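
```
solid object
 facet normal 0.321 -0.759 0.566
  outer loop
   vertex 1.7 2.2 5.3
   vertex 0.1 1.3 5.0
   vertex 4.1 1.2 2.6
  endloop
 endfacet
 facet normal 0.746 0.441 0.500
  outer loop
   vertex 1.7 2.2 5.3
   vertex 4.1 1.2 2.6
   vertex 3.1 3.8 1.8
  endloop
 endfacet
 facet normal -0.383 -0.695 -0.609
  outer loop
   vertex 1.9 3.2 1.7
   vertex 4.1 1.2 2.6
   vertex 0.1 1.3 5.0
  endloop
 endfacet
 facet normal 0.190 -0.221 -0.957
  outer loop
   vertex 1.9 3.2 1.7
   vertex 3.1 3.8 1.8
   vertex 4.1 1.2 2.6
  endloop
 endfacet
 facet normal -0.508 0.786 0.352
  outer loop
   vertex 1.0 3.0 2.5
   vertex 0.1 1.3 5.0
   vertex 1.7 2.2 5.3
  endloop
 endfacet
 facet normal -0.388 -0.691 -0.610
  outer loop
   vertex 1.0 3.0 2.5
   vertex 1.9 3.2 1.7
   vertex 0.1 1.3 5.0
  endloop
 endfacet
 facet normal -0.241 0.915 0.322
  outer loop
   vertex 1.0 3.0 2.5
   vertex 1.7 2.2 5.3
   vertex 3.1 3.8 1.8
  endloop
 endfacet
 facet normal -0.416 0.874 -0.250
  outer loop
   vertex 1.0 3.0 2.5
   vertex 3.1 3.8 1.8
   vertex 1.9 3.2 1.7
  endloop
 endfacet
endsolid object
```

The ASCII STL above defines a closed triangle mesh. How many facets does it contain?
8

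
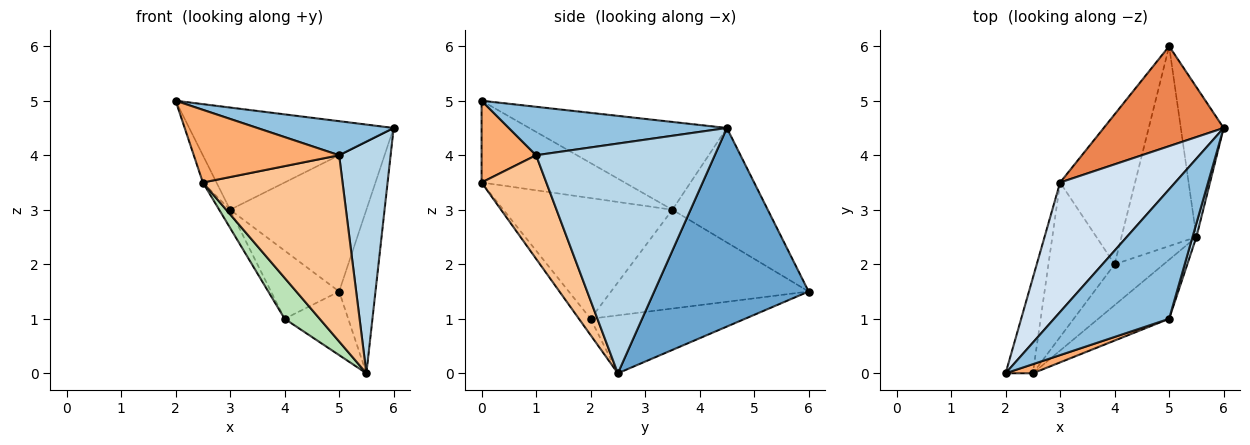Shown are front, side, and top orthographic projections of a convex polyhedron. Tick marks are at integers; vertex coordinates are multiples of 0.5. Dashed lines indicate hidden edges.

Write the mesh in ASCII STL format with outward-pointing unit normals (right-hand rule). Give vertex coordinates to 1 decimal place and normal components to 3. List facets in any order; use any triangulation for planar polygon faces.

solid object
 facet normal 0.953 0.224 -0.205
  outer loop
   vertex 5.5 2.5 0.0
   vertex 5.0 6.0 1.5
   vertex 6.0 4.5 4.5
  endloop
 endfacet
 facet normal 0.377 -0.236 0.896
  outer loop
   vertex 5.0 1.0 4.0
   vertex 6.0 4.5 4.5
   vertex 2.0 0.0 5.0
  endloop
 endfacet
 facet normal 0.961 -0.277 0.016
  outer loop
   vertex 5.0 1.0 4.0
   vertex 5.5 2.5 0.0
   vertex 6.0 4.5 4.5
  endloop
 endfacet
 facet normal -0.514 0.532 0.673
  outer loop
   vertex 3.0 3.5 3.0
   vertex 2.0 0.0 5.0
   vertex 6.0 4.5 4.5
  endloop
 endfacet
 facet normal -0.492 0.702 0.515
  outer loop
   vertex 3.0 3.5 3.0
   vertex 6.0 4.5 4.5
   vertex 5.0 6.0 1.5
  endloop
 endfacet
 facet normal 0.349 -0.930 0.116
  outer loop
   vertex 2.5 0.0 3.5
   vertex 5.0 1.0 4.0
   vertex 2.0 0.0 5.0
  endloop
 endfacet
 facet normal 0.404 -0.872 -0.276
  outer loop
   vertex 2.5 0.0 3.5
   vertex 5.5 2.5 0.0
   vertex 5.0 1.0 4.0
  endloop
 endfacet
 facet normal -0.945 0.090 -0.315
  outer loop
   vertex 2.5 0.0 3.5
   vertex 2.0 0.0 5.0
   vertex 3.0 3.5 3.0
  endloop
 endfacet
 facet normal -0.593 0.244 -0.767
  outer loop
   vertex 4.0 2.0 1.0
   vertex 5.0 6.0 1.5
   vertex 5.5 2.5 0.0
  endloop
 endfacet
 facet normal -0.768 0.265 -0.583
  outer loop
   vertex 4.0 2.0 1.0
   vertex 3.0 3.5 3.0
   vertex 5.0 6.0 1.5
  endloop
 endfacet
 facet normal -0.229 -0.688 -0.688
  outer loop
   vertex 4.0 2.0 1.0
   vertex 5.5 2.5 0.0
   vertex 2.5 0.0 3.5
  endloop
 endfacet
 facet normal -0.875 0.056 -0.480
  outer loop
   vertex 4.0 2.0 1.0
   vertex 2.5 0.0 3.5
   vertex 3.0 3.5 3.0
  endloop
 endfacet
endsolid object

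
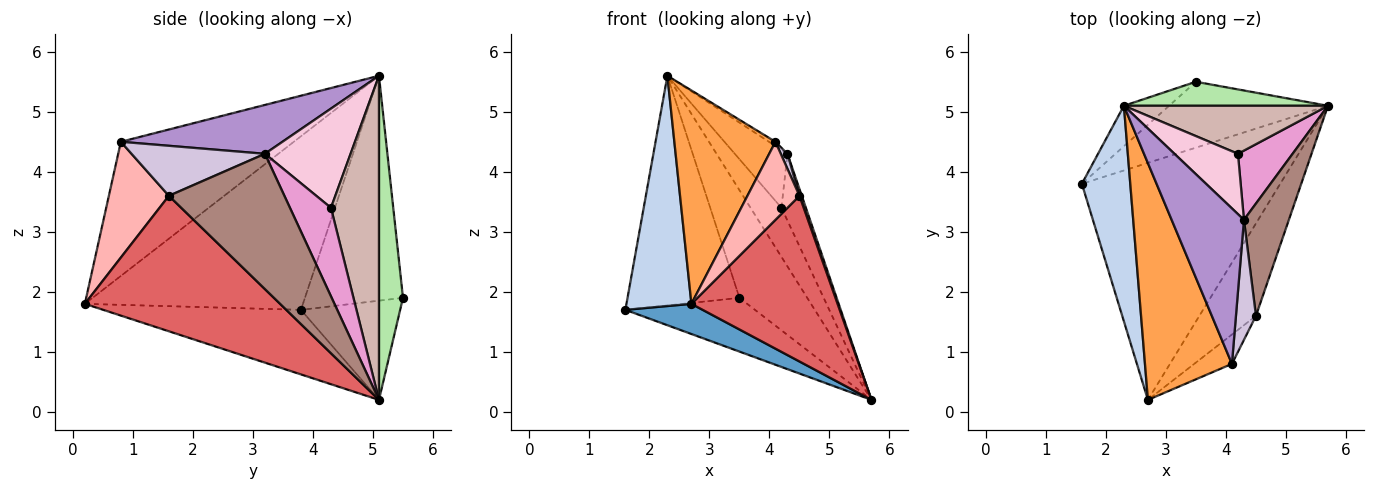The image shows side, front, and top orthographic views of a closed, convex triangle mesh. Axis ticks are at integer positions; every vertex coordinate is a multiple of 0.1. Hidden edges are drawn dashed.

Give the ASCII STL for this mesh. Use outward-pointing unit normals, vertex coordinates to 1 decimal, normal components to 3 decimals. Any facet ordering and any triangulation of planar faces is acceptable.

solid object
 facet normal -0.307 -0.120 -0.944
  outer loop
   vertex 2.7 0.2 1.8
   vertex 1.6 3.8 1.7
   vertex 5.7 5.1 0.2
  endloop
 endfacet
 facet normal -0.926 -0.276 0.258
  outer loop
   vertex 2.3 5.1 5.6
   vertex 1.6 3.8 1.7
   vertex 2.7 0.2 1.8
  endloop
 endfacet
 facet normal -0.753 -0.440 0.488
  outer loop
   vertex 4.1 0.8 4.5
   vertex 2.3 5.1 5.6
   vertex 2.7 0.2 1.8
  endloop
 endfacet
 facet normal -0.436 0.569 -0.698
  outer loop
   vertex 3.5 5.5 1.9
   vertex 5.7 5.1 0.2
   vertex 1.6 3.8 1.7
  endloop
 endfacet
 facet normal -0.653 0.746 -0.131
  outer loop
   vertex 3.5 5.5 1.9
   vertex 1.6 3.8 1.7
   vertex 2.3 5.1 5.6
  endloop
 endfacet
 facet normal 0.327 0.922 0.206
  outer loop
   vertex 3.5 5.5 1.9
   vertex 2.3 5.1 5.6
   vertex 5.7 5.1 0.2
  endloop
 endfacet
 facet normal 0.759 -0.568 -0.317
  outer loop
   vertex 4.5 1.6 3.6
   vertex 2.7 0.2 1.8
   vertex 5.7 5.1 0.2
  endloop
 endfacet
 facet normal 0.734 -0.636 -0.239
  outer loop
   vertex 4.5 1.6 3.6
   vertex 4.1 0.8 4.5
   vertex 2.7 0.2 1.8
  endloop
 endfacet
 facet normal 0.560 0.022 0.828
  outer loop
   vertex 4.3 3.2 4.3
   vertex 2.3 5.1 5.6
   vertex 4.1 0.8 4.5
  endloop
 endfacet
 facet normal 0.927 -0.046 0.371
  outer loop
   vertex 4.3 3.2 4.3
   vertex 4.1 0.8 4.5
   vertex 4.5 1.6 3.6
  endloop
 endfacet
 facet normal 0.949 -0.019 0.315
  outer loop
   vertex 4.3 3.2 4.3
   vertex 4.5 1.6 3.6
   vertex 5.7 5.1 0.2
  endloop
 endfacet
 facet normal 0.743 0.478 0.468
  outer loop
   vertex 4.2 4.3 3.4
   vertex 5.7 5.1 0.2
   vertex 2.3 5.1 5.6
  endloop
 endfacet
 facet normal 0.759 0.452 0.469
  outer loop
   vertex 4.2 4.3 3.4
   vertex 4.3 3.2 4.3
   vertex 5.7 5.1 0.2
  endloop
 endfacet
 facet normal 0.748 0.460 0.479
  outer loop
   vertex 4.2 4.3 3.4
   vertex 2.3 5.1 5.6
   vertex 4.3 3.2 4.3
  endloop
 endfacet
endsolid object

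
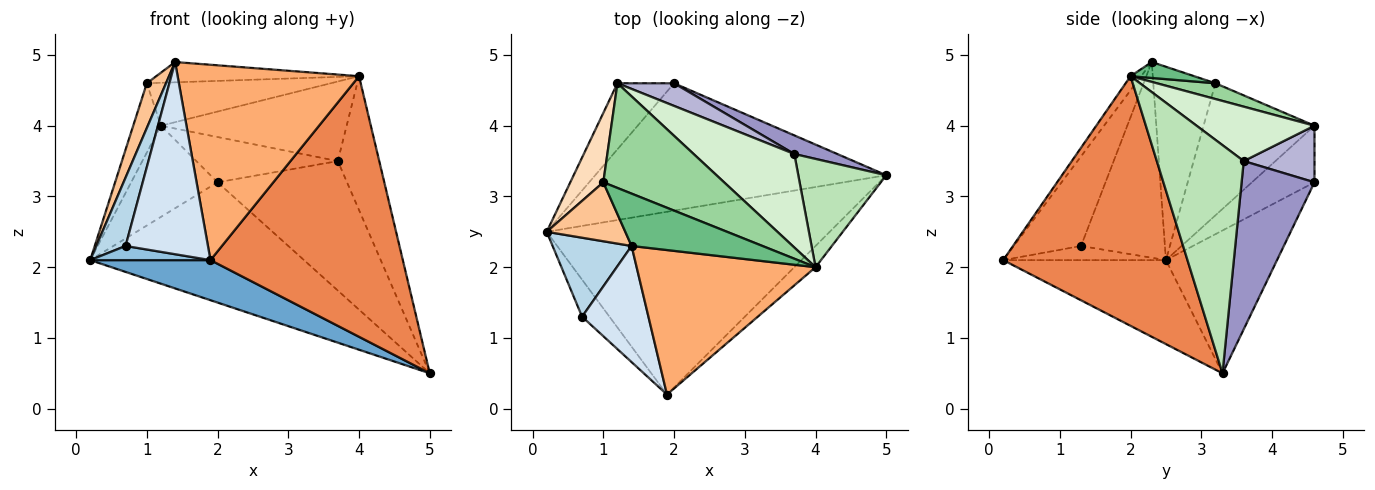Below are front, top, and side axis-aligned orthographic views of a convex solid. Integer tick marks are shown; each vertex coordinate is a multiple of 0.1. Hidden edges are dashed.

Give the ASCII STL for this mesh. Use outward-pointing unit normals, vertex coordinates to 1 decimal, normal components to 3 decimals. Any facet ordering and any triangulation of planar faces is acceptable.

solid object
 facet normal -0.278 -0.206 -0.938
  outer loop
   vertex 1.9 0.2 2.1
   vertex 0.2 2.5 2.1
   vertex 5.0 3.3 0.5
  endloop
 endfacet
 facet normal -0.435 -0.321 -0.841
  outer loop
   vertex 0.7 1.3 2.3
   vertex 0.2 2.5 2.1
   vertex 1.9 0.2 2.1
  endloop
 endfacet
 facet normal -0.882 -0.308 0.356
  outer loop
   vertex 0.7 1.3 2.3
   vertex 1.4 2.3 4.9
   vertex 0.2 2.5 2.1
  endloop
 endfacet
 facet normal -0.573 -0.702 0.424
  outer loop
   vertex 0.7 1.3 2.3
   vertex 1.9 0.2 2.1
   vertex 1.4 2.3 4.9
  endloop
 endfacet
 facet normal 0.691 -0.721 -0.059
  outer loop
   vertex 4.0 2.0 4.7
   vertex 1.9 0.2 2.1
   vertex 5.0 3.3 0.5
  endloop
 endfacet
 facet normal -0.047 -0.803 0.594
  outer loop
   vertex 4.0 2.0 4.7
   vertex 1.4 2.3 4.9
   vertex 1.9 0.2 2.1
  endloop
 endfacet
 facet normal -0.891 -0.275 0.362
  outer loop
   vertex 1.0 3.2 4.6
   vertex 0.2 2.5 2.1
   vertex 1.4 2.3 4.9
  endloop
 endfacet
 facet normal -0.943 0.236 0.236
  outer loop
   vertex 1.0 3.2 4.6
   vertex 1.2 4.6 4.0
   vertex 0.2 2.5 2.1
  endloop
 endfacet
 facet normal 0.113 0.359 0.927
  outer loop
   vertex 1.0 3.2 4.6
   vertex 1.4 2.3 4.9
   vertex 4.0 2.0 4.7
  endloop
 endfacet
 facet normal 0.120 0.377 0.919
  outer loop
   vertex 1.0 3.2 4.6
   vertex 4.0 2.0 4.7
   vertex 1.2 4.6 4.0
  endloop
 endfacet
 facet normal 0.852 0.406 0.329
  outer loop
   vertex 3.7 3.6 3.5
   vertex 4.0 2.0 4.7
   vertex 5.0 3.3 0.5
  endloop
 endfacet
 facet normal 0.381 0.599 0.704
  outer loop
   vertex 3.7 3.6 3.5
   vertex 1.2 4.6 4.0
   vertex 4.0 2.0 4.7
  endloop
 endfacet
 facet normal 0.487 0.865 0.124
  outer loop
   vertex 2.0 4.6 3.2
   vertex 3.7 3.6 3.5
   vertex 5.0 3.3 0.5
  endloop
 endfacet
 facet normal 0.408 0.816 0.408
  outer loop
   vertex 2.0 4.6 3.2
   vertex 1.2 4.6 4.0
   vertex 3.7 3.6 3.5
  endloop
 endfacet
 facet normal -0.336 0.647 -0.685
  outer loop
   vertex 2.0 4.6 3.2
   vertex 5.0 3.3 0.5
   vertex 0.2 2.5 2.1
  endloop
 endfacet
 facet normal -0.506 0.699 -0.506
  outer loop
   vertex 2.0 4.6 3.2
   vertex 0.2 2.5 2.1
   vertex 1.2 4.6 4.0
  endloop
 endfacet
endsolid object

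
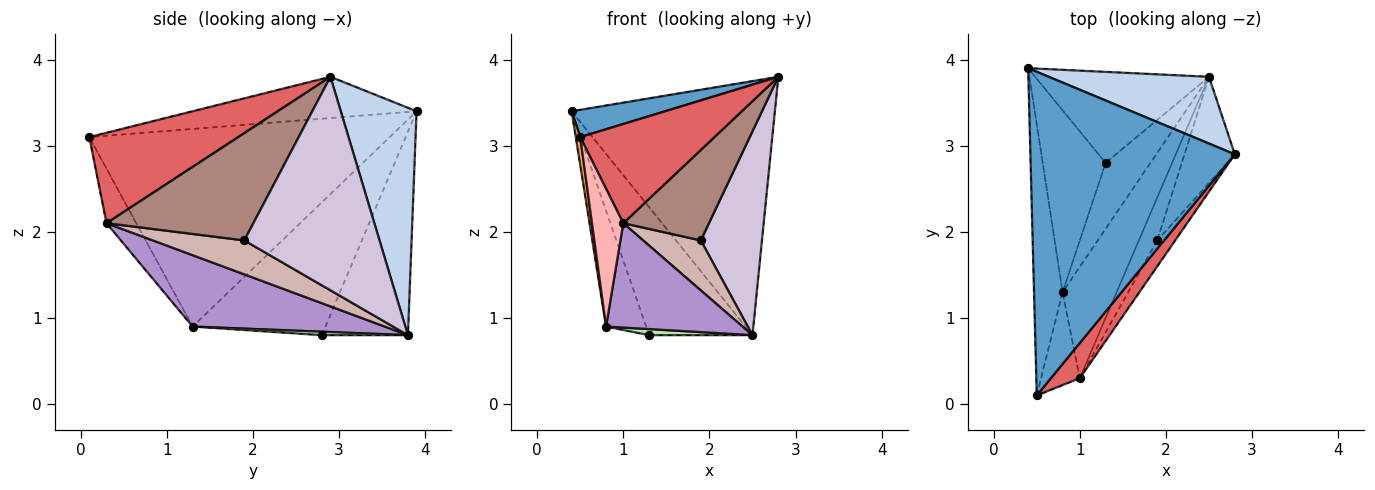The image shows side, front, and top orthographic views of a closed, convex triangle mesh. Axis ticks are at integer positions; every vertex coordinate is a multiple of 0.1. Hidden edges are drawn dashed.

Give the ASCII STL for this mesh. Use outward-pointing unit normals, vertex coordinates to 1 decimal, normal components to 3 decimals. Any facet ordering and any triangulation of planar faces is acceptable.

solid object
 facet normal -0.197 -0.082 0.977
  outer loop
   vertex 0.5 0.1 3.1
   vertex 2.8 2.9 3.8
   vertex 0.4 3.9 3.4
  endloop
 endfacet
 facet normal 0.339 0.910 0.239
  outer loop
   vertex 2.5 3.8 0.8
   vertex 0.4 3.9 3.4
   vertex 2.8 2.9 3.8
  endloop
 endfacet
 facet normal -0.990 -0.015 -0.143
  outer loop
   vertex 0.8 1.3 0.9
   vertex 0.5 0.1 3.1
   vertex 0.4 3.9 3.4
  endloop
 endfacet
 facet normal -0.562 0.674 -0.480
  outer loop
   vertex 1.3 2.8 0.8
   vertex 0.4 3.9 3.4
   vertex 2.5 3.8 0.8
  endloop
 endfacet
 facet normal -0.872 0.263 -0.413
  outer loop
   vertex 1.3 2.8 0.8
   vertex 0.8 1.3 0.9
   vertex 0.4 3.9 3.4
  endloop
 endfacet
 facet normal 0.076 -0.092 -0.993
  outer loop
   vertex 1.3 2.8 0.8
   vertex 2.5 3.8 0.8
   vertex 0.8 1.3 0.9
  endloop
 endfacet
 facet normal 0.723 -0.651 0.231
  outer loop
   vertex 1.0 0.3 2.1
   vertex 2.8 2.9 3.8
   vertex 0.5 0.1 3.1
  endloop
 endfacet
 facet normal -0.619 -0.651 -0.440
  outer loop
   vertex 1.0 0.3 2.1
   vertex 0.5 0.1 3.1
   vertex 0.8 1.3 0.9
  endloop
 endfacet
 facet normal 0.693 -0.493 -0.526
  outer loop
   vertex 1.0 0.3 2.1
   vertex 0.8 1.3 0.9
   vertex 2.5 3.8 0.8
  endloop
 endfacet
 facet normal 0.891 -0.403 -0.210
  outer loop
   vertex 1.9 1.9 1.9
   vertex 2.5 3.8 0.8
   vertex 2.8 2.9 3.8
  endloop
 endfacet
 facet normal 0.855 -0.499 -0.142
  outer loop
   vertex 1.9 1.9 1.9
   vertex 2.8 2.9 3.8
   vertex 1.0 0.3 2.1
  endloop
 endfacet
 facet normal 0.769 -0.485 -0.418
  outer loop
   vertex 1.9 1.9 1.9
   vertex 1.0 0.3 2.1
   vertex 2.5 3.8 0.8
  endloop
 endfacet
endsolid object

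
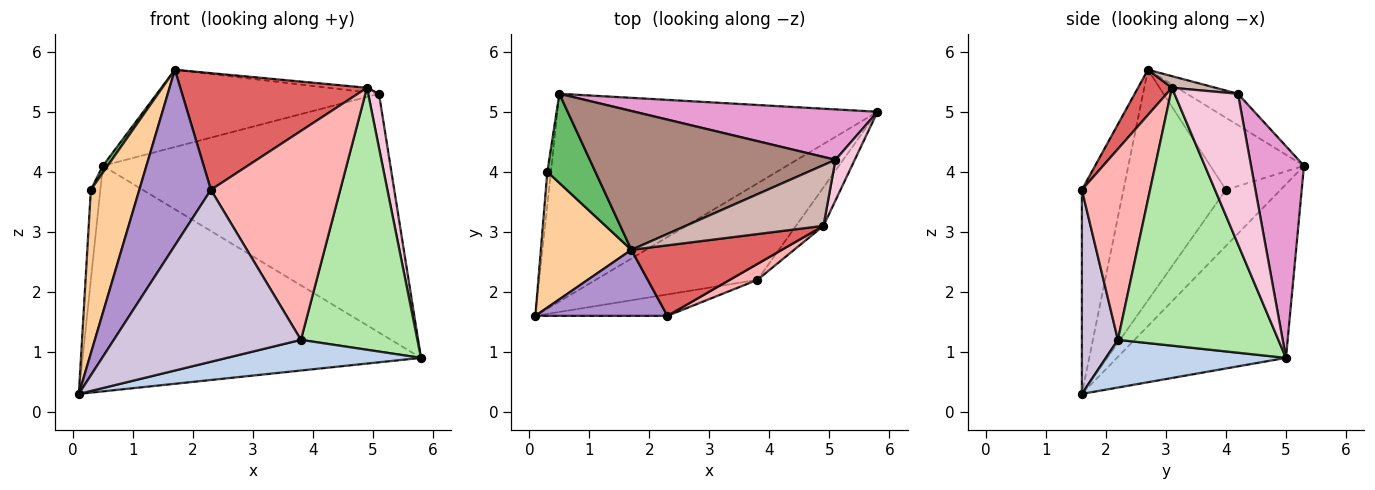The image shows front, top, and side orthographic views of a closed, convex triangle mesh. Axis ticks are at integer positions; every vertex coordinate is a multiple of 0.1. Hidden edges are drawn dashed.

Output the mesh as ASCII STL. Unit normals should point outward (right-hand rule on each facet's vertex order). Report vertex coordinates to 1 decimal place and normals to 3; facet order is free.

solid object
 facet normal -0.345 0.690 -0.636
  outer loop
   vertex 0.5 5.3 4.1
   vertex 5.8 5.0 0.9
   vertex 0.1 1.6 0.3
  endloop
 endfacet
 facet normal 0.270 -0.291 -0.918
  outer loop
   vertex 3.8 2.2 1.2
   vertex 0.1 1.6 0.3
   vertex 5.8 5.0 0.9
  endloop
 endfacet
 facet normal -0.983 0.171 -0.063
  outer loop
   vertex 0.3 4.0 3.7
   vertex 0.5 5.3 4.1
   vertex 0.1 1.6 0.3
  endloop
 endfacet
 facet normal -0.852 -0.403 0.334
  outer loop
   vertex 0.3 4.0 3.7
   vertex 0.1 1.6 0.3
   vertex 1.7 2.7 5.7
  endloop
 endfacet
 facet normal -0.831 -0.043 0.554
  outer loop
   vertex 0.3 4.0 3.7
   vertex 1.7 2.7 5.7
   vertex 0.5 5.3 4.1
  endloop
 endfacet
 facet normal 0.806 -0.585 -0.086
  outer loop
   vertex 4.9 3.1 5.4
   vertex 3.8 2.2 1.2
   vertex 5.8 5.0 0.9
  endloop
 endfacet
 facet normal 0.154 -0.846 0.511
  outer loop
   vertex 2.3 1.6 3.7
   vertex 4.9 3.1 5.4
   vertex 1.7 2.7 5.7
  endloop
 endfacet
 facet normal 0.465 -0.883 0.067
  outer loop
   vertex 2.3 1.6 3.7
   vertex 3.8 2.2 1.2
   vertex 4.9 3.1 5.4
  endloop
 endfacet
 facet normal -0.478 -0.822 0.309
  outer loop
   vertex 2.3 1.6 3.7
   vertex 1.7 2.7 5.7
   vertex 0.1 1.6 0.3
  endloop
 endfacet
 facet normal 0.188 -0.975 -0.121
  outer loop
   vertex 2.3 1.6 3.7
   vertex 0.1 1.6 0.3
   vertex 3.8 2.2 1.2
  endloop
 endfacet
 facet normal -0.111 0.483 0.868
  outer loop
   vertex 5.1 4.2 5.3
   vertex 0.5 5.3 4.1
   vertex 1.7 2.7 5.7
  endloop
 endfacet
 facet normal 0.084 0.075 0.994
  outer loop
   vertex 5.1 4.2 5.3
   vertex 1.7 2.7 5.7
   vertex 4.9 3.1 5.4
  endloop
 endfacet
 facet normal 0.177 0.963 0.203
  outer loop
   vertex 5.1 4.2 5.3
   vertex 5.8 5.0 0.9
   vertex 0.5 5.3 4.1
  endloop
 endfacet
 facet normal 0.978 -0.166 0.125
  outer loop
   vertex 5.1 4.2 5.3
   vertex 4.9 3.1 5.4
   vertex 5.8 5.0 0.9
  endloop
 endfacet
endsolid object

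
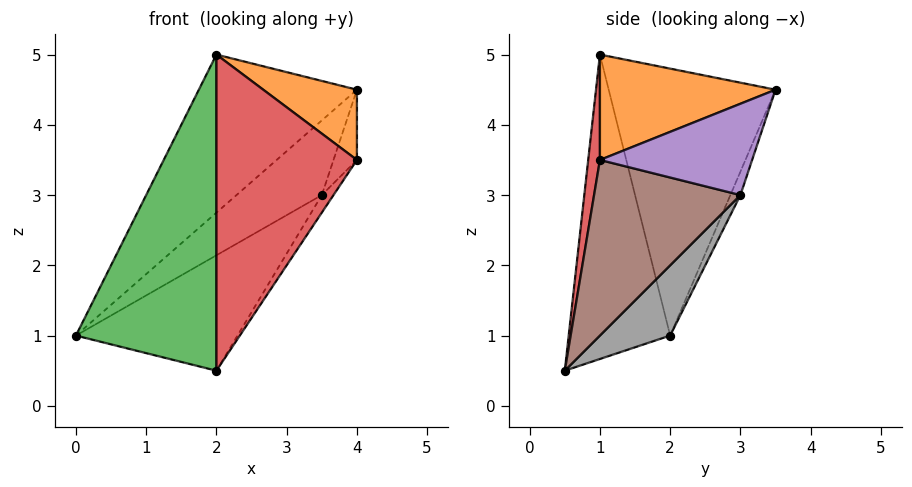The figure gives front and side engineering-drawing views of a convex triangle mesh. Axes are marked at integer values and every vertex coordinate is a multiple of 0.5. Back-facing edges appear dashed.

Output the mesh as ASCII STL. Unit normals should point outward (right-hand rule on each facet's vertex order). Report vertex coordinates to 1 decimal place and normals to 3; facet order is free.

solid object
 facet normal -0.640 0.606 0.472
  outer loop
   vertex 2.0 1.0 5.0
   vertex 4.0 3.5 4.5
   vertex 0.0 2.0 1.0
  endloop
 endfacet
 facet normal 0.571 -0.305 0.762
  outer loop
   vertex 2.0 1.0 5.0
   vertex 4.0 1.0 3.5
   vertex 4.0 3.5 4.5
  endloop
 endfacet
 facet normal -0.583 -0.807 0.090
  outer loop
   vertex 2.0 0.5 0.5
   vertex 2.0 1.0 5.0
   vertex 0.0 2.0 1.0
  endloop
 endfacet
 facet normal 0.083 -0.990 0.110
  outer loop
   vertex 2.0 0.5 0.5
   vertex 4.0 1.0 3.5
   vertex 2.0 1.0 5.0
  endloop
 endfacet
 facet normal 0.924 0.142 -0.355
  outer loop
   vertex 3.5 3.0 3.0
   vertex 4.0 3.5 4.5
   vertex 4.0 1.0 3.5
  endloop
 endfacet
 facet normal 0.825 0.066 -0.561
  outer loop
   vertex 3.5 3.0 3.0
   vertex 4.0 1.0 3.5
   vertex 2.0 0.5 0.5
  endloop
 endfacet
 facet normal -0.112 0.953 -0.280
  outer loop
   vertex 3.5 3.0 3.0
   vertex 0.0 2.0 1.0
   vertex 4.0 3.5 4.5
  endloop
 endfacet
 facet normal 0.261 0.600 -0.756
  outer loop
   vertex 3.5 3.0 3.0
   vertex 2.0 0.5 0.5
   vertex 0.0 2.0 1.0
  endloop
 endfacet
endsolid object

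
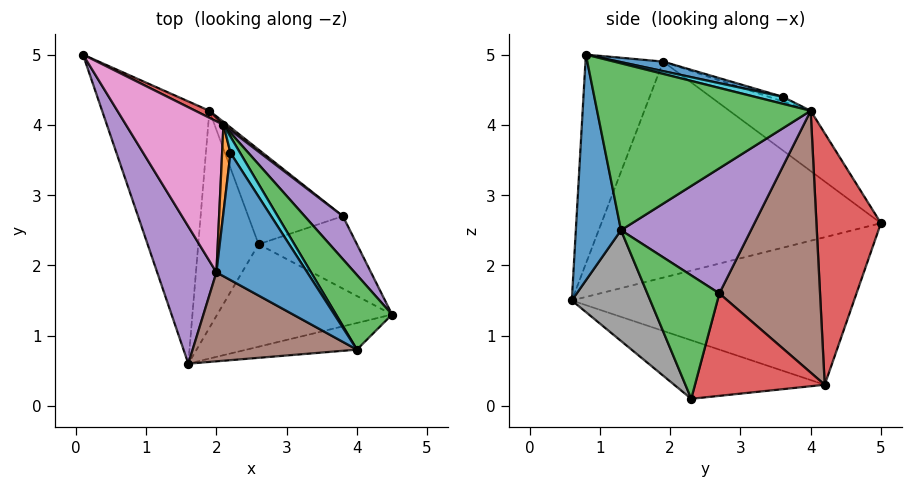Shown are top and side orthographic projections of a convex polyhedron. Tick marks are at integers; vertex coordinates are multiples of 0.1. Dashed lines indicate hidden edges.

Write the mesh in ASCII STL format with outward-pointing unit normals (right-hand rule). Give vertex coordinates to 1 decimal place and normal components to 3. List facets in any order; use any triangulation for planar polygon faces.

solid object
 facet normal 0.276 -0.952 -0.135
  outer loop
   vertex 4.0 0.8 5.0
   vertex 1.6 0.6 1.5
   vertex 4.5 1.3 2.5
  endloop
 endfacet
 facet normal -0.802 -0.128 -0.583
  outer loop
   vertex 1.9 4.2 0.3
   vertex 1.6 0.6 1.5
   vertex 0.1 5.0 2.6
  endloop
 endfacet
 facet normal 0.798 0.541 0.268
  outer loop
   vertex 2.1 4.0 4.2
   vertex 4.0 0.8 5.0
   vertex 4.5 1.3 2.5
  endloop
 endfacet
 facet normal 0.432 0.902 0.024
  outer loop
   vertex 2.1 4.0 4.2
   vertex 1.9 4.2 0.3
   vertex 0.1 5.0 2.6
  endloop
 endfacet
 facet normal -0.897 -0.367 0.246
  outer loop
   vertex 2.0 1.9 4.9
   vertex 0.1 5.0 2.6
   vertex 1.6 0.6 1.5
  endloop
 endfacet
 facet normal -0.463 -0.808 0.364
  outer loop
   vertex 2.0 1.9 4.9
   vertex 1.6 0.6 1.5
   vertex 4.0 0.8 5.0
  endloop
 endfacet
 facet normal -0.503 0.295 0.813
  outer loop
   vertex 2.0 1.9 4.9
   vertex 2.1 4.0 4.2
   vertex 0.1 5.0 2.6
  endloop
 endfacet
 facet normal 0.376 -0.711 -0.594
  outer loop
   vertex 2.6 2.3 0.1
   vertex 4.5 1.3 2.5
   vertex 1.6 0.6 1.5
  endloop
 endfacet
 facet normal -0.685 -0.178 -0.706
  outer loop
   vertex 2.6 2.3 0.1
   vertex 1.6 0.6 1.5
   vertex 1.9 4.2 0.3
  endloop
 endfacet
 facet normal 0.515 0.483 0.708
  outer loop
   vertex 2.2 3.6 4.4
   vertex 4.0 0.8 5.0
   vertex 2.1 4.0 4.2
  endloop
 endfacet
 facet normal 0.101 0.270 0.958
  outer loop
   vertex 2.2 3.6 4.4
   vertex 2.0 1.9 4.9
   vertex 4.0 0.8 5.0
  endloop
 endfacet
 facet normal -0.466 0.300 0.832
  outer loop
   vertex 2.2 3.6 4.4
   vertex 2.1 4.0 4.2
   vertex 2.0 1.9 4.9
  endloop
 endfacet
 facet normal 0.782 -0.010 -0.623
  outer loop
   vertex 3.8 2.7 1.6
   vertex 4.5 1.3 2.5
   vertex 2.6 2.3 0.1
  endloop
 endfacet
 facet normal 0.695 0.324 -0.642
  outer loop
   vertex 3.8 2.7 1.6
   vertex 2.6 2.3 0.1
   vertex 1.9 4.2 0.3
  endloop
 endfacet
 facet normal 0.796 0.554 0.243
  outer loop
   vertex 3.8 2.7 1.6
   vertex 2.1 4.0 4.2
   vertex 4.5 1.3 2.5
  endloop
 endfacet
 facet normal 0.616 0.788 0.009
  outer loop
   vertex 3.8 2.7 1.6
   vertex 1.9 4.2 0.3
   vertex 2.1 4.0 4.2
  endloop
 endfacet
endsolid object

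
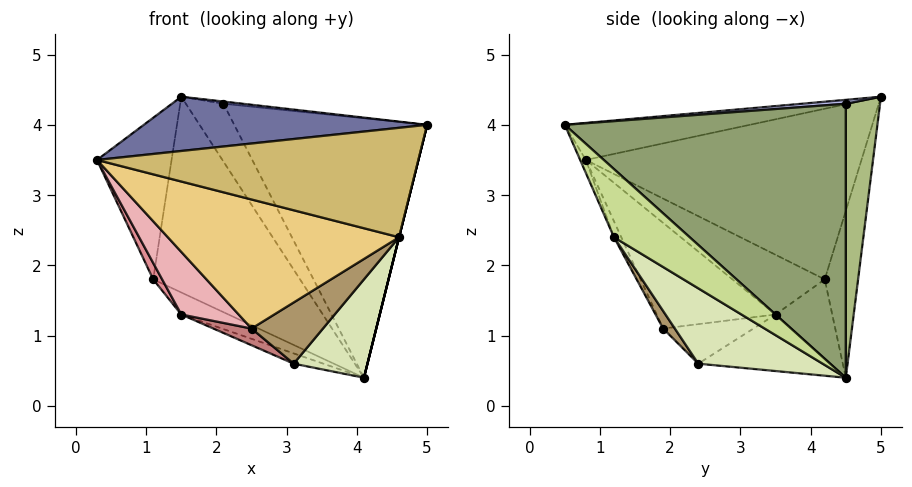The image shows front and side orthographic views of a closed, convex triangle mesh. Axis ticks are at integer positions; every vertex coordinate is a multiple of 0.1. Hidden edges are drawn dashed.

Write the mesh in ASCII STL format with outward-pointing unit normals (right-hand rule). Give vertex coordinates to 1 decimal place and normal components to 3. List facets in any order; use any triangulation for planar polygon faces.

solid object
 facet normal -0.115 -0.177 0.978
  outer loop
   vertex 1.5 5.0 4.4
   vertex 0.3 0.8 3.5
   vertex 5.0 0.5 4.0
  endloop
 endfacet
 facet normal -0.963 0.261 0.068
  outer loop
   vertex 1.1 4.2 1.8
   vertex 0.3 0.8 3.5
   vertex 1.5 5.0 4.4
  endloop
 endfacet
 facet normal -0.214 0.942 -0.257
  outer loop
   vertex 1.1 4.2 1.8
   vertex 1.5 5.0 4.4
   vertex 4.1 4.5 0.4
  endloop
 endfacet
 facet normal 0.253 0.111 0.961
  outer loop
   vertex 2.1 4.5 4.3
   vertex 1.5 5.0 4.4
   vertex 5.0 0.5 4.0
  endloop
 endfacet
 facet normal 0.759 0.521 0.389
  outer loop
   vertex 2.1 4.5 4.3
   vertex 5.0 0.5 4.0
   vertex 4.1 4.5 0.4
  endloop
 endfacet
 facet normal 0.637 0.699 0.326
  outer loop
   vertex 2.1 4.5 4.3
   vertex 4.1 4.5 0.4
   vertex 1.5 5.0 4.4
  endloop
 endfacet
 facet normal 0.970 0.000 -0.243
  outer loop
   vertex 4.6 1.2 2.4
   vertex 4.1 4.5 0.4
   vertex 5.0 0.5 4.0
  endloop
 endfacet
 facet normal 0.591 -0.351 -0.726
  outer loop
   vertex 4.6 1.2 2.4
   vertex 3.1 2.4 0.6
   vertex 4.1 4.5 0.4
  endloop
 endfacet
 facet normal 0.127 -0.773 -0.621
  outer loop
   vertex 4.6 1.2 2.4
   vertex 2.5 1.9 1.1
   vertex 3.1 2.4 0.6
  endloop
 endfacet
 facet normal -0.016 -0.918 -0.397
  outer loop
   vertex 4.6 1.2 2.4
   vertex 5.0 0.5 4.0
   vertex 0.3 0.8 3.5
  endloop
 endfacet
 facet normal -0.028 -0.899 -0.438
  outer loop
   vertex 4.6 1.2 2.4
   vertex 0.3 0.8 3.5
   vertex 2.5 1.9 1.1
  endloop
 endfacet
 facet normal -0.424 0.353 -0.834
  outer loop
   vertex 1.5 3.5 1.3
   vertex 1.1 4.2 1.8
   vertex 4.1 4.5 0.4
  endloop
 endfacet
 facet normal -0.353 0.079 -0.932
  outer loop
   vertex 1.5 3.5 1.3
   vertex 4.1 4.5 0.4
   vertex 3.1 2.4 0.6
  endloop
 endfacet
 facet normal -0.512 -0.216 -0.831
  outer loop
   vertex 1.5 3.5 1.3
   vertex 3.1 2.4 0.6
   vertex 2.5 1.9 1.1
  endloop
 endfacet
 facet normal -0.830 -0.080 -0.552
  outer loop
   vertex 1.5 3.5 1.3
   vertex 0.3 0.8 3.5
   vertex 1.1 4.2 1.8
  endloop
 endfacet
 facet normal -0.629 -0.304 -0.716
  outer loop
   vertex 1.5 3.5 1.3
   vertex 2.5 1.9 1.1
   vertex 0.3 0.8 3.5
  endloop
 endfacet
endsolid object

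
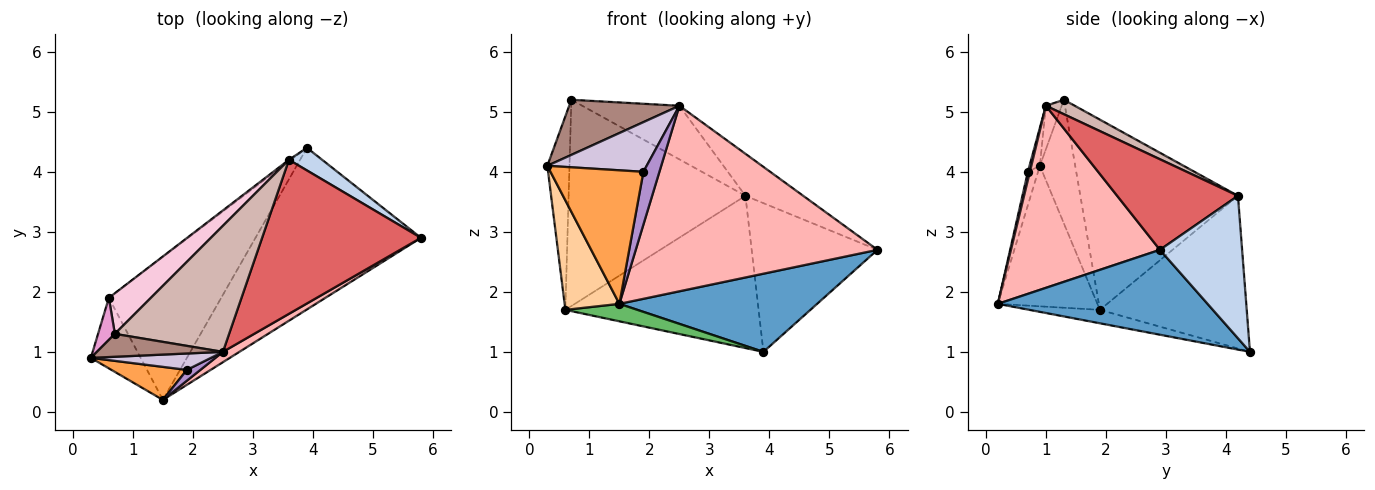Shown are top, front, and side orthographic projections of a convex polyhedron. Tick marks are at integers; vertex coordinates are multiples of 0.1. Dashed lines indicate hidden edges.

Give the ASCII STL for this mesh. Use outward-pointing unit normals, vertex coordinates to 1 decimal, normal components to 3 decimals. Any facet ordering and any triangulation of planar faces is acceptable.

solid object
 facet normal 0.419 -0.395 -0.817
  outer loop
   vertex 1.5 0.2 1.8
   vertex 3.9 4.4 1.0
   vertex 5.8 2.9 2.7
  endloop
 endfacet
 facet normal 0.542 0.830 0.126
  outer loop
   vertex 3.6 4.2 3.6
   vertex 5.8 2.9 2.7
   vertex 3.9 4.4 1.0
  endloop
 endfacet
 facet normal -0.106 -0.965 0.239
  outer loop
   vertex 1.9 0.7 4.0
   vertex 0.3 0.9 4.1
   vertex 1.5 0.2 1.8
  endloop
 endfacet
 facet normal -0.837 -0.460 -0.296
  outer loop
   vertex 0.6 1.9 1.7
   vertex 1.5 0.2 1.8
   vertex 0.3 0.9 4.1
  endloop
 endfacet
 facet normal -0.118 -0.120 -0.986
  outer loop
   vertex 0.6 1.9 1.7
   vertex 3.9 4.4 1.0
   vertex 1.5 0.2 1.8
  endloop
 endfacet
 facet normal -0.605 0.796 -0.009
  outer loop
   vertex 0.6 1.9 1.7
   vertex 3.6 4.2 3.6
   vertex 3.9 4.4 1.0
  endloop
 endfacet
 facet normal 0.482 0.231 0.845
  outer loop
   vertex 2.5 1.0 5.1
   vertex 5.8 2.9 2.7
   vertex 3.6 4.2 3.6
  endloop
 endfacet
 facet normal 0.524 -0.850 0.047
  outer loop
   vertex 2.5 1.0 5.1
   vertex 1.5 0.2 1.8
   vertex 5.8 2.9 2.7
  endloop
 endfacet
 facet normal 0.122 -0.972 0.199
  outer loop
   vertex 2.5 1.0 5.1
   vertex 1.9 0.7 4.0
   vertex 1.5 0.2 1.8
  endloop
 endfacet
 facet normal -0.099 -0.945 0.312
  outer loop
   vertex 2.5 1.0 5.1
   vertex 0.3 0.9 4.1
   vertex 1.9 0.7 4.0
  endloop
 endfacet
 facet normal -0.131 -0.915 0.381
  outer loop
   vertex 0.7 1.3 5.2
   vertex 0.3 0.9 4.1
   vertex 2.5 1.0 5.1
  endloop
 endfacet
 facet normal 0.116 0.389 0.914
  outer loop
   vertex 0.7 1.3 5.2
   vertex 2.5 1.0 5.1
   vertex 3.6 4.2 3.6
  endloop
 endfacet
 facet normal -0.842 0.527 0.114
  outer loop
   vertex 0.7 1.3 5.2
   vertex 0.6 1.9 1.7
   vertex 0.3 0.9 4.1
  endloop
 endfacet
 facet normal -0.658 0.739 0.145
  outer loop
   vertex 0.7 1.3 5.2
   vertex 3.6 4.2 3.6
   vertex 0.6 1.9 1.7
  endloop
 endfacet
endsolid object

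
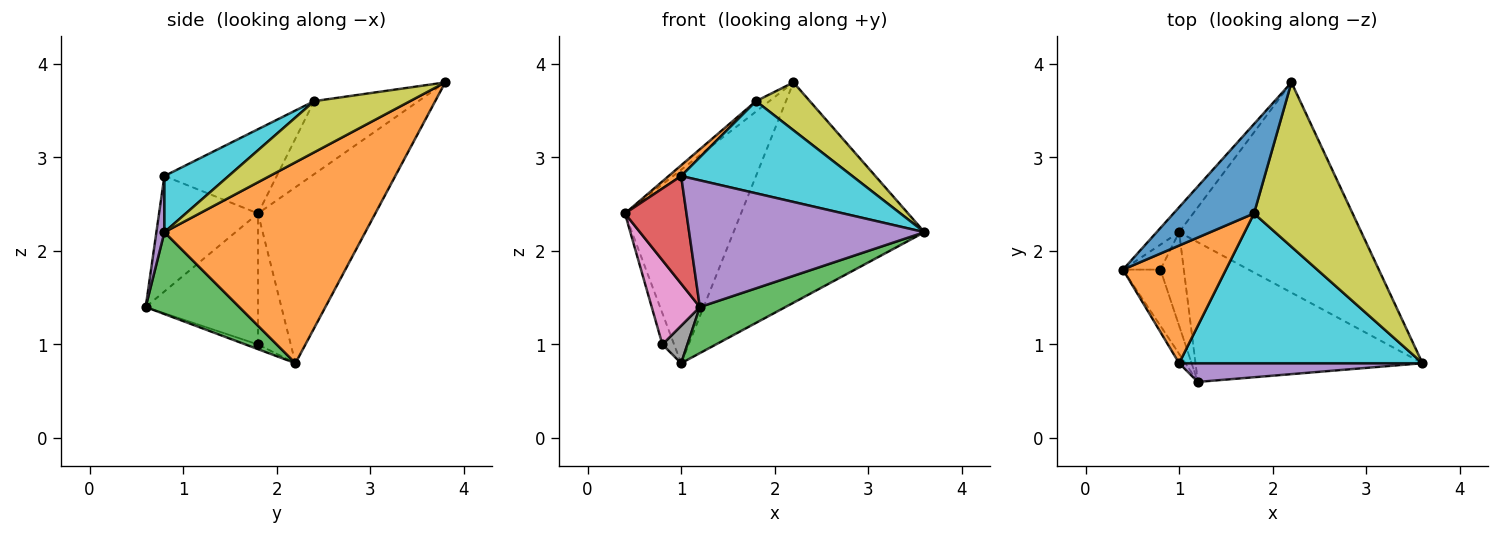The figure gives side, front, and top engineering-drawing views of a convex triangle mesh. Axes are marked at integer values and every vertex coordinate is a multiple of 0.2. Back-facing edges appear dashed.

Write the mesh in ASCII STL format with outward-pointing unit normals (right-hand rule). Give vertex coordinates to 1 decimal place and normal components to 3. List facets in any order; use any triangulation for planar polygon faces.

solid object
 facet normal -0.708 0.700 -0.090
  outer loop
   vertex 1.0 2.2 0.8
   vertex 0.4 1.8 2.4
   vertex 2.2 3.8 3.8
  endloop
 endfacet
 facet normal 0.606 0.576 -0.549
  outer loop
   vertex 1.0 2.2 0.8
   vertex 2.2 3.8 3.8
   vertex 3.6 0.8 2.2
  endloop
 endfacet
 facet normal 0.324 -0.296 -0.898
  outer loop
   vertex 1.2 0.6 1.4
   vertex 1.0 2.2 0.8
   vertex 3.6 0.8 2.2
  endloop
 endfacet
 facet normal -0.848 -0.527 -0.046
  outer loop
   vertex 1.0 0.8 2.8
   vertex 0.4 1.8 2.4
   vertex 1.2 0.6 1.4
  endloop
 endfacet
 facet normal 0.034 -0.989 0.146
  outer loop
   vertex 1.0 0.8 2.8
   vertex 1.2 0.6 1.4
   vertex 3.6 0.8 2.2
  endloop
 endfacet
 facet normal -0.909 0.325 -0.260
  outer loop
   vertex 0.8 1.8 1.0
   vertex 0.4 1.8 2.4
   vertex 1.0 2.2 0.8
  endloop
 endfacet
 facet normal -0.889 -0.381 -0.254
  outer loop
   vertex 0.8 1.8 1.0
   vertex 1.2 0.6 1.4
   vertex 0.4 1.8 2.4
  endloop
 endfacet
 facet normal -0.183 -0.365 -0.913
  outer loop
   vertex 0.8 1.8 1.0
   vertex 1.0 2.2 0.8
   vertex 1.2 0.6 1.4
  endloop
 endfacet
 facet normal 0.446 -0.250 0.859
  outer loop
   vertex 1.8 2.4 3.6
   vertex 3.6 0.8 2.2
   vertex 2.2 3.8 3.8
  endloop
 endfacet
 facet normal 0.193 -0.514 0.836
  outer loop
   vertex 1.8 2.4 3.6
   vertex 1.0 0.8 2.8
   vertex 3.6 0.8 2.2
  endloop
 endfacet
 facet normal -0.669 0.086 0.738
  outer loop
   vertex 1.8 2.4 3.6
   vertex 2.2 3.8 3.8
   vertex 0.4 1.8 2.4
  endloop
 endfacet
 facet normal -0.632 -0.070 0.772
  outer loop
   vertex 1.8 2.4 3.6
   vertex 0.4 1.8 2.4
   vertex 1.0 0.8 2.8
  endloop
 endfacet
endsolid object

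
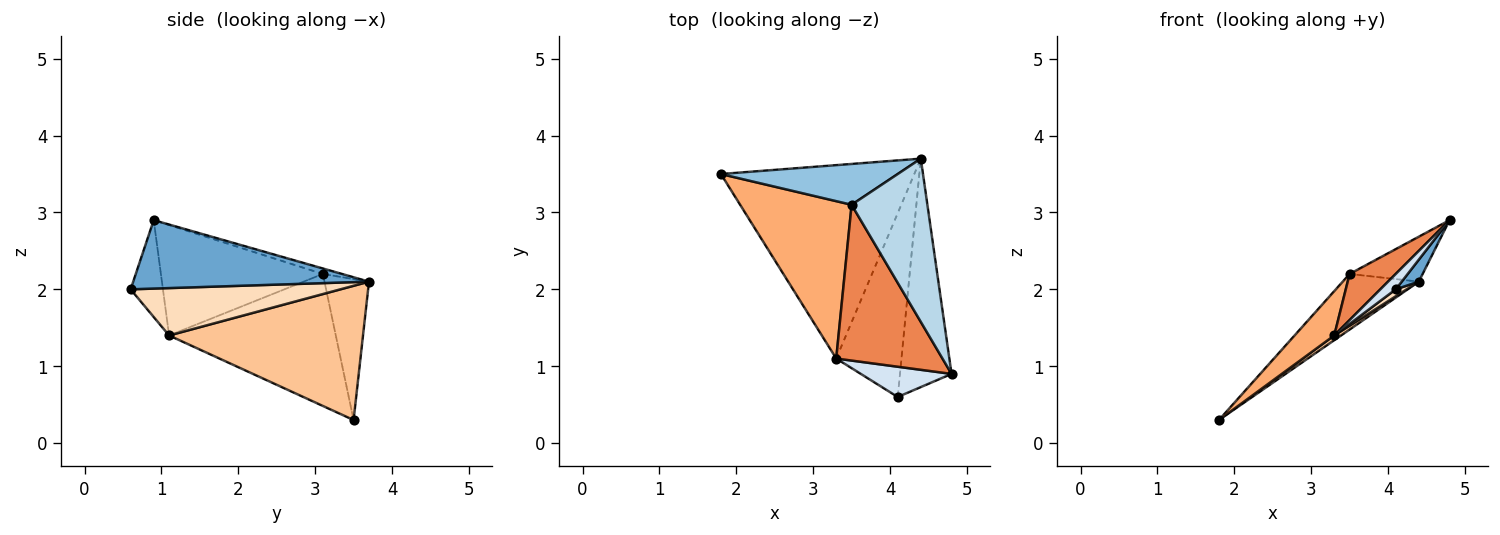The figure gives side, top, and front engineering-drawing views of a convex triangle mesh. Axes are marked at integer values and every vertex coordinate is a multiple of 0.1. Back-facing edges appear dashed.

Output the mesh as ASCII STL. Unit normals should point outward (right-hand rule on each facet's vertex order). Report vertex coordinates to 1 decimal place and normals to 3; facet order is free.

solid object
 facet normal 0.797 -0.058 -0.601
  outer loop
   vertex 4.1 0.6 2.0
   vertex 4.4 3.7 2.1
   vertex 4.8 0.9 2.9
  endloop
 endfacet
 facet normal -0.427 0.729 0.535
  outer loop
   vertex 3.5 3.1 2.2
   vertex 4.4 3.7 2.1
   vertex 1.8 3.5 0.3
  endloop
 endfacet
 facet normal -0.070 0.265 0.962
  outer loop
   vertex 3.5 3.1 2.2
   vertex 4.8 0.9 2.9
   vertex 4.4 3.7 2.1
  endloop
 endfacet
 facet normal -0.689 -0.328 0.646
  outer loop
   vertex 3.3 1.1 1.4
   vertex 4.1 0.6 2.0
   vertex 4.8 0.9 2.9
  endloop
 endfacet
 facet normal -0.706 -0.201 0.679
  outer loop
   vertex 3.3 1.1 1.4
   vertex 4.8 0.9 2.9
   vertex 3.5 3.1 2.2
  endloop
 endfacet
 facet normal -0.752 -0.179 0.635
  outer loop
   vertex 3.3 1.1 1.4
   vertex 3.5 3.1 2.2
   vertex 1.8 3.5 0.3
  endloop
 endfacet
 facet normal 0.570 -0.020 -0.821
  outer loop
   vertex 3.3 1.1 1.4
   vertex 1.8 3.5 0.3
   vertex 4.4 3.7 2.1
  endloop
 endfacet
 facet normal 0.587 -0.031 -0.809
  outer loop
   vertex 3.3 1.1 1.4
   vertex 4.4 3.7 2.1
   vertex 4.1 0.6 2.0
  endloop
 endfacet
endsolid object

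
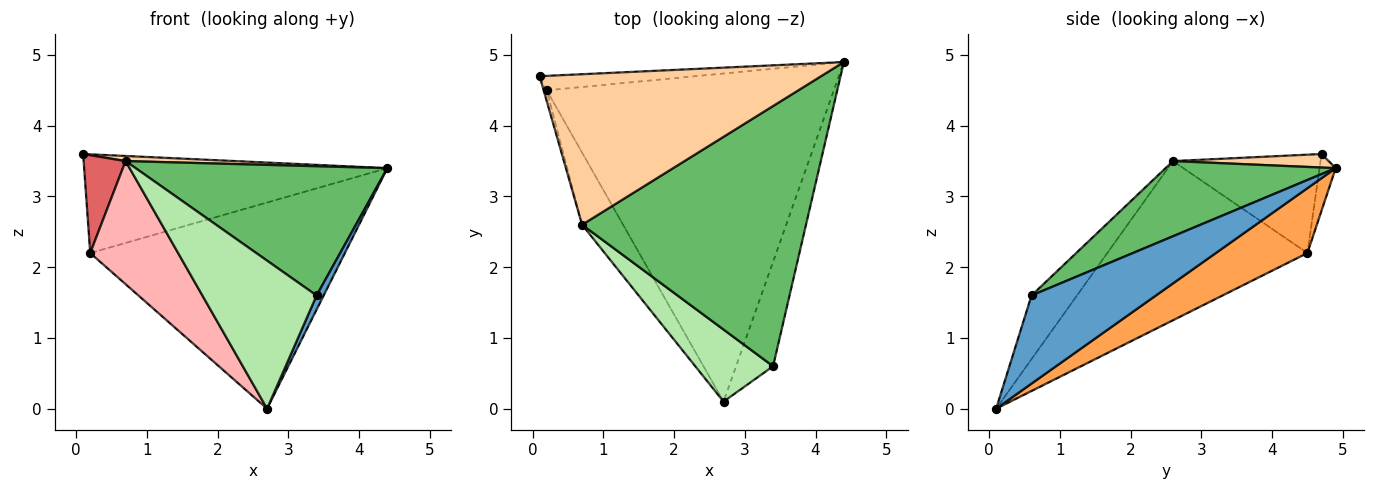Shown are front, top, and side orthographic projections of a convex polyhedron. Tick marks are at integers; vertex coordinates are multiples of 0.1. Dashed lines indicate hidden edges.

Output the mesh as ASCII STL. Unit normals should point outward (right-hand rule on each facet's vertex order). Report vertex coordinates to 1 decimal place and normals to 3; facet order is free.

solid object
 facet normal 0.921 -0.052 -0.386
  outer loop
   vertex 3.4 0.6 1.6
   vertex 2.7 0.1 0.0
   vertex 4.4 4.9 3.4
  endloop
 endfacet
 facet normal -0.053 0.988 -0.145
  outer loop
   vertex 0.2 4.5 2.2
   vertex 0.1 4.7 3.6
   vertex 4.4 4.9 3.4
  endloop
 endfacet
 facet normal 0.188 0.523 -0.832
  outer loop
   vertex 0.2 4.5 2.2
   vertex 4.4 4.9 3.4
   vertex 2.7 0.1 0.0
  endloop
 endfacet
 facet normal 0.048 -0.034 0.998
  outer loop
   vertex 0.7 2.6 3.5
   vertex 4.4 4.9 3.4
   vertex 0.1 4.7 3.6
  endloop
 endfacet
 facet normal 0.288 -0.426 0.858
  outer loop
   vertex 0.7 2.6 3.5
   vertex 3.4 0.6 1.6
   vertex 4.4 4.9 3.4
  endloop
 endfacet
 facet normal -0.337 -0.847 0.412
  outer loop
   vertex 0.7 2.6 3.5
   vertex 2.7 0.1 0.0
   vertex 3.4 0.6 1.6
  endloop
 endfacet
 facet normal -0.961 -0.273 -0.030
  outer loop
   vertex 0.7 2.6 3.5
   vertex 0.1 4.7 3.6
   vertex 0.2 4.5 2.2
  endloop
 endfacet
 facet normal -0.891 -0.392 -0.230
  outer loop
   vertex 0.7 2.6 3.5
   vertex 0.2 4.5 2.2
   vertex 2.7 0.1 0.0
  endloop
 endfacet
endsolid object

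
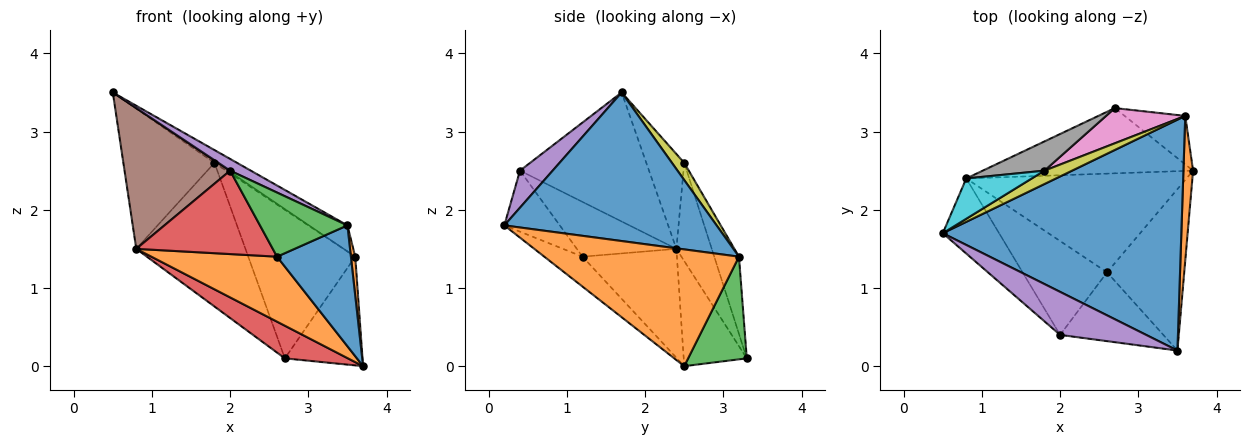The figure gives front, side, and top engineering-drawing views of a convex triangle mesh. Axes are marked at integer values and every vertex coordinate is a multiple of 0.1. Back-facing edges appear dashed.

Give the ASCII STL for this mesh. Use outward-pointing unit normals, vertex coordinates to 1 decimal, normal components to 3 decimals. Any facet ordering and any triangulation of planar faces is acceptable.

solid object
 facet normal 0.526 0.095 0.845
  outer loop
   vertex 3.6 3.2 1.4
   vertex 0.5 1.7 3.5
   vertex 3.5 0.2 1.8
  endloop
 endfacet
 facet normal 0.996 -0.022 0.082
  outer loop
   vertex 3.6 3.2 1.4
   vertex 3.5 0.2 1.8
   vertex 3.7 2.5 0.0
  endloop
 endfacet
 facet normal 0.568 0.752 -0.335
  outer loop
   vertex 3.6 3.2 1.4
   vertex 3.7 2.5 0.0
   vertex 2.7 3.3 0.1
  endloop
 endfacet
 facet normal -0.408 -0.408 -0.816
  outer loop
   vertex 0.8 2.4 1.5
   vertex 2.7 3.3 0.1
   vertex 3.7 2.5 0.0
  endloop
 endfacet
 facet normal 0.383 -0.243 0.891
  outer loop
   vertex 2.0 0.4 2.5
   vertex 3.5 0.2 1.8
   vertex 0.5 1.7 3.5
  endloop
 endfacet
 facet normal -0.733 -0.600 -0.320
  outer loop
   vertex 2.0 0.4 2.5
   vertex 0.5 1.7 3.5
   vertex 0.8 2.4 1.5
  endloop
 endfacet
 facet normal -0.219 0.949 0.225
  outer loop
   vertex 1.8 2.5 2.6
   vertex 3.6 3.2 1.4
   vertex 2.7 3.3 0.1
  endloop
 endfacet
 facet normal -0.302 0.934 0.190
  outer loop
   vertex 1.8 2.5 2.6
   vertex 2.7 3.3 0.1
   vertex 0.8 2.4 1.5
  endloop
 endfacet
 facet normal 0.526 0.096 0.845
  outer loop
   vertex 1.8 2.5 2.6
   vertex 0.5 1.7 3.5
   vertex 3.6 3.2 1.4
  endloop
 endfacet
 facet normal -0.371 0.892 0.257
  outer loop
   vertex 1.8 2.5 2.6
   vertex 0.8 2.4 1.5
   vertex 0.5 1.7 3.5
  endloop
 endfacet
 facet normal -0.296 -0.573 -0.764
  outer loop
   vertex 2.6 1.2 1.4
   vertex 3.7 2.5 0.0
   vertex 3.5 0.2 1.8
  endloop
 endfacet
 facet normal -0.382 -0.508 -0.772
  outer loop
   vertex 2.6 1.2 1.4
   vertex 0.8 2.4 1.5
   vertex 3.7 2.5 0.0
  endloop
 endfacet
 facet normal -0.397 -0.626 -0.672
  outer loop
   vertex 2.6 1.2 1.4
   vertex 3.5 0.2 1.8
   vertex 2.0 0.4 2.5
  endloop
 endfacet
 facet normal -0.436 -0.598 -0.673
  outer loop
   vertex 2.6 1.2 1.4
   vertex 2.0 0.4 2.5
   vertex 0.8 2.4 1.5
  endloop
 endfacet
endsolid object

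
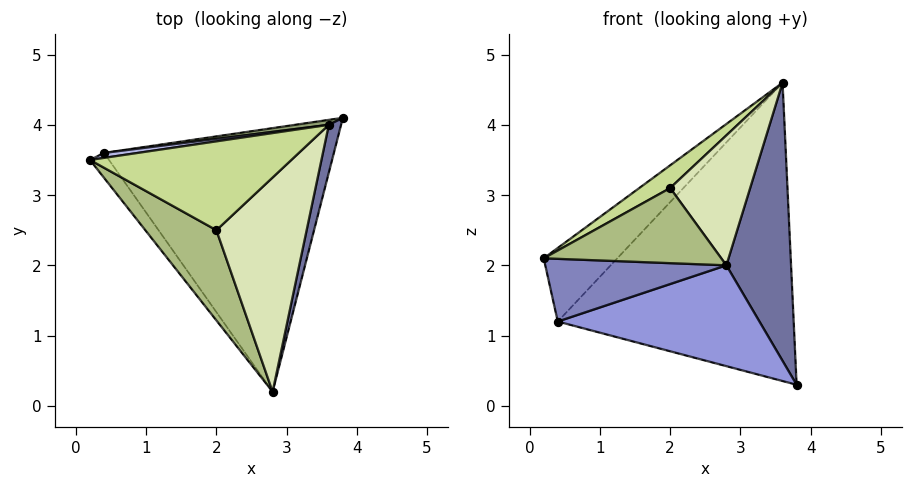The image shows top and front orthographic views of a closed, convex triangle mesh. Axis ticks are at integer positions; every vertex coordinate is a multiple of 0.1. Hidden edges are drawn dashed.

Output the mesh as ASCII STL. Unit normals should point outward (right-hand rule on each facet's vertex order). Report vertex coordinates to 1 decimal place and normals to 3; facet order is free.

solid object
 facet normal 0.972 -0.232 0.040
  outer loop
   vertex 3.6 4.0 4.6
   vertex 2.8 0.2 2.0
   vertex 3.8 4.1 0.3
  endloop
 endfacet
 facet normal -0.767 -0.597 -0.237
  outer loop
   vertex 0.4 3.6 1.2
   vertex 2.8 0.2 2.0
   vertex 0.2 3.5 2.1
  endloop
 endfacet
 facet normal -0.191 -0.351 -0.917
  outer loop
   vertex 0.4 3.6 1.2
   vertex 3.8 4.1 0.3
   vertex 2.8 0.2 2.0
  endloop
 endfacet
 facet normal -0.193 0.979 0.066
  outer loop
   vertex 0.4 3.6 1.2
   vertex 0.2 3.5 2.1
   vertex 3.6 4.0 4.6
  endloop
 endfacet
 facet normal -0.141 0.990 0.016
  outer loop
   vertex 0.4 3.6 1.2
   vertex 3.6 4.0 4.6
   vertex 3.8 4.1 0.3
  endloop
 endfacet
 facet normal -0.616 -0.504 0.605
  outer loop
   vertex 2.0 2.5 3.1
   vertex 0.2 3.5 2.1
   vertex 2.8 0.2 2.0
  endloop
 endfacet
 facet normal -0.560 -0.205 0.803
  outer loop
   vertex 2.0 2.5 3.1
   vertex 3.6 4.0 4.6
   vertex 0.2 3.5 2.1
  endloop
 endfacet
 facet normal -0.301 -0.495 0.815
  outer loop
   vertex 2.0 2.5 3.1
   vertex 2.8 0.2 2.0
   vertex 3.6 4.0 4.6
  endloop
 endfacet
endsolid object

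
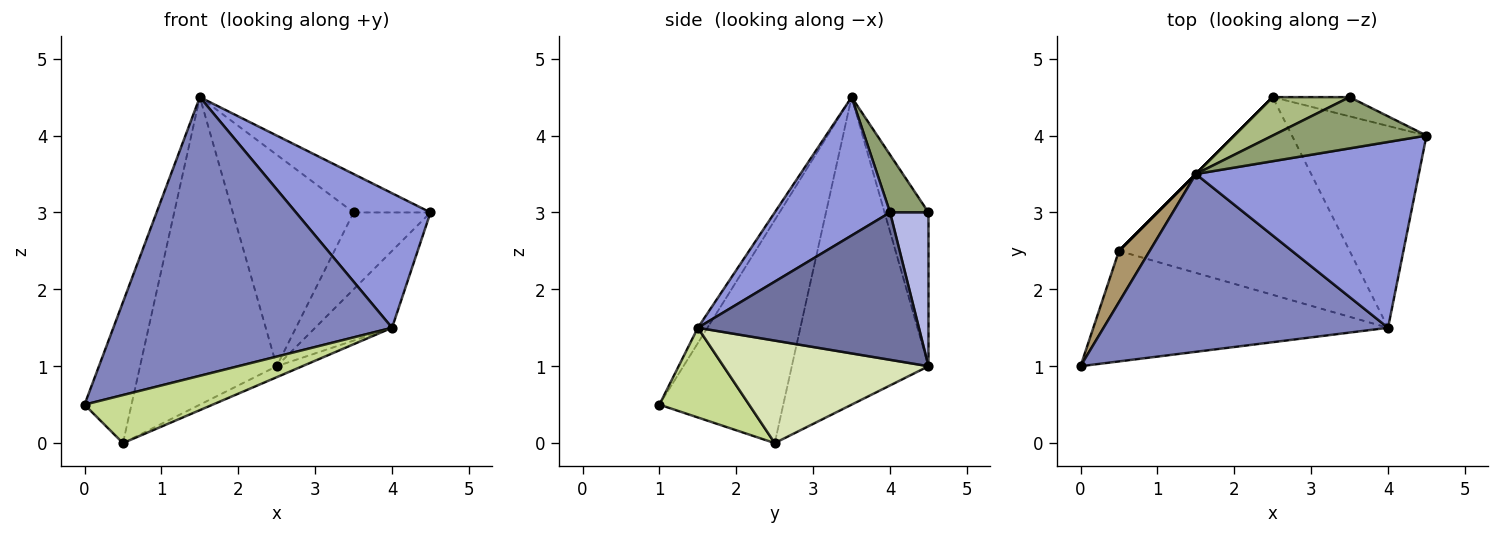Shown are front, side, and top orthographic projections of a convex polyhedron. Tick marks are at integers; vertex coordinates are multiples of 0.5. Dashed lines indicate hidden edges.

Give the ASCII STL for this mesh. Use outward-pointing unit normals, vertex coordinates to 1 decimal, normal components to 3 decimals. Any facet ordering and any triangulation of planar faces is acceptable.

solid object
 facet normal 0.715 0.249 -0.653
  outer loop
   vertex 4.0 1.5 1.5
   vertex 2.5 4.5 1.0
   vertex 4.5 4.0 3.0
  endloop
 endfacet
 facet normal -0.029 -0.843 0.538
  outer loop
   vertex 4.0 1.5 1.5
   vertex 1.5 3.5 4.5
   vertex 0.0 1.0 0.5
  endloop
 endfacet
 facet normal 0.449 -0.524 0.724
  outer loop
   vertex 4.0 1.5 1.5
   vertex 4.5 4.0 3.0
   vertex 1.5 3.5 4.5
  endloop
 endfacet
 facet normal 0.436 0.873 -0.218
  outer loop
   vertex 3.5 4.5 3.0
   vertex 4.5 4.0 3.0
   vertex 2.5 4.5 1.0
  endloop
 endfacet
 facet normal 0.287 0.575 0.766
  outer loop
   vertex 3.5 4.5 3.0
   vertex 1.5 3.5 4.5
   vertex 4.5 4.0 3.0
  endloop
 endfacet
 facet normal -0.337 0.926 0.168
  outer loop
   vertex 3.5 4.5 3.0
   vertex 2.5 4.5 1.0
   vertex 1.5 3.5 4.5
  endloop
 endfacet
 facet normal 0.269 -0.384 -0.883
  outer loop
   vertex 0.5 2.5 0.0
   vertex 4.0 1.5 1.5
   vertex 0.0 1.0 0.5
  endloop
 endfacet
 facet normal 0.406 0.051 -0.913
  outer loop
   vertex 0.5 2.5 0.0
   vertex 2.5 4.5 1.0
   vertex 4.0 1.5 1.5
  endloop
 endfacet
 facet normal -0.927 0.352 0.128
  outer loop
   vertex 0.5 2.5 0.0
   vertex 0.0 1.0 0.5
   vertex 1.5 3.5 4.5
  endloop
 endfacet
 facet normal -0.707 0.707 0.000
  outer loop
   vertex 0.5 2.5 0.0
   vertex 1.5 3.5 4.5
   vertex 2.5 4.5 1.0
  endloop
 endfacet
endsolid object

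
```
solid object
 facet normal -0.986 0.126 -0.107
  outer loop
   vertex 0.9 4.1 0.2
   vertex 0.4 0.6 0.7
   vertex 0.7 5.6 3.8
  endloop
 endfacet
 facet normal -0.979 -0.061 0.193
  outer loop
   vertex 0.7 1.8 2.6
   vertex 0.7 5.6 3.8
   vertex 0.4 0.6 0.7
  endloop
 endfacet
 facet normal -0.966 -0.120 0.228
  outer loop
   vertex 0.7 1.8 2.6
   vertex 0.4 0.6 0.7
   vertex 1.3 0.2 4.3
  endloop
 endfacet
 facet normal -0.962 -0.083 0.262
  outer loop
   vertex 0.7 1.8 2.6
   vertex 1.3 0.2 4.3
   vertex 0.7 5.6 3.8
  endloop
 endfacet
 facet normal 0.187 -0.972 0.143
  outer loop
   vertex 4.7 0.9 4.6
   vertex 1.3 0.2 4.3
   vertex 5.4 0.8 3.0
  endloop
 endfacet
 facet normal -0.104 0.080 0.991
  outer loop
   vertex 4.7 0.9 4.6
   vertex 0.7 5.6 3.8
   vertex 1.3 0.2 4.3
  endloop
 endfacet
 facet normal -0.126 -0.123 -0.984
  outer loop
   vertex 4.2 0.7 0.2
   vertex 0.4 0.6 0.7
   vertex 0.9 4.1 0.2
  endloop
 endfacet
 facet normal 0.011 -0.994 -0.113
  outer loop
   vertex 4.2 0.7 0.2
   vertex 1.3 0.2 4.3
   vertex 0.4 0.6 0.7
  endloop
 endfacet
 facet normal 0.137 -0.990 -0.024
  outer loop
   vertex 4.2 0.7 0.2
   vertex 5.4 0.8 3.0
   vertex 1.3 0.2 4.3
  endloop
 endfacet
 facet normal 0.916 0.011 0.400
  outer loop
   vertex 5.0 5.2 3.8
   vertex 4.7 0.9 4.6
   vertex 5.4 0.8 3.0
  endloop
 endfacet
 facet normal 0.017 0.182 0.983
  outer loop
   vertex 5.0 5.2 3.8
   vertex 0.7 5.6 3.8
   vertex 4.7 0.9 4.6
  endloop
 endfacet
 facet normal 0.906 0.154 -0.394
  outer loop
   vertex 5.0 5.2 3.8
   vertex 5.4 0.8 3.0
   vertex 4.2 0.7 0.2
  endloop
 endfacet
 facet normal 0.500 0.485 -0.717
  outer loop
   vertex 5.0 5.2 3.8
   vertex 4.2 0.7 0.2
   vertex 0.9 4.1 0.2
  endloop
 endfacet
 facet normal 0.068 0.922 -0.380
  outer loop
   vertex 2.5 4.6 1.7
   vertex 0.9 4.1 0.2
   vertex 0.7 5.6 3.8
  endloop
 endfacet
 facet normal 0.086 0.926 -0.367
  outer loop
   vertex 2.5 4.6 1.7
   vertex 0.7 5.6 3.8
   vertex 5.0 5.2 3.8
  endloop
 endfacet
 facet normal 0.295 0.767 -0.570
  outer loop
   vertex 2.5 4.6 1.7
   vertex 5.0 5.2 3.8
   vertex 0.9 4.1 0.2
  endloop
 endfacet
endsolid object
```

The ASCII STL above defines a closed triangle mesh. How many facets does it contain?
16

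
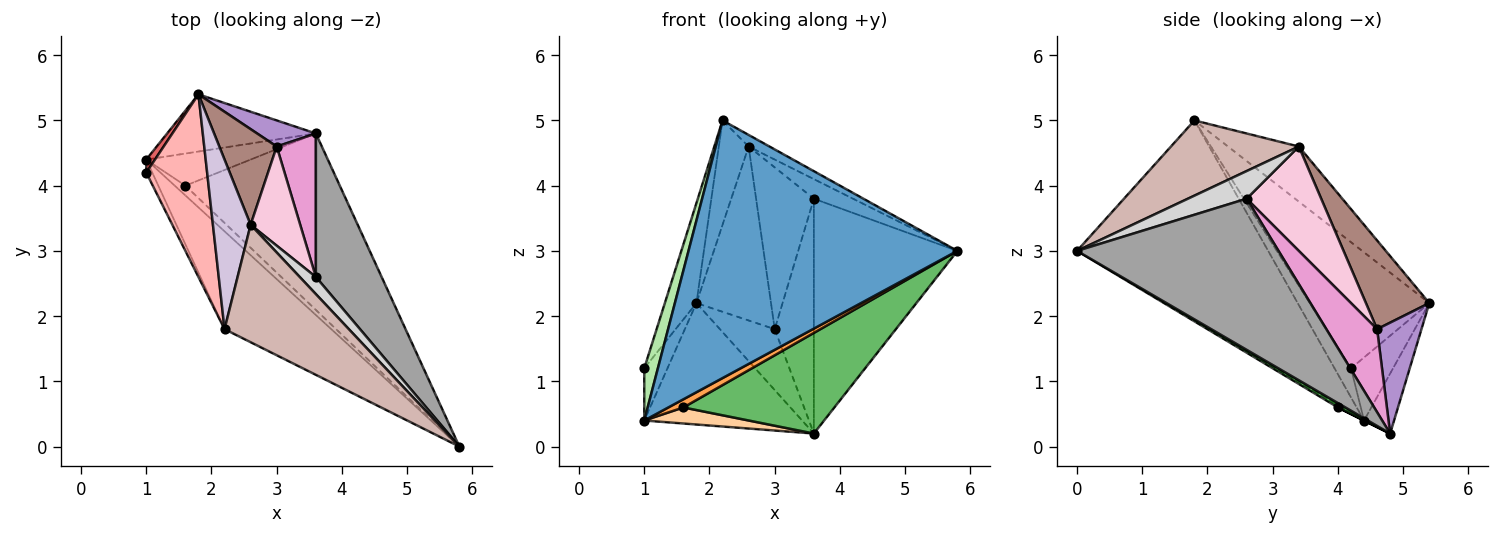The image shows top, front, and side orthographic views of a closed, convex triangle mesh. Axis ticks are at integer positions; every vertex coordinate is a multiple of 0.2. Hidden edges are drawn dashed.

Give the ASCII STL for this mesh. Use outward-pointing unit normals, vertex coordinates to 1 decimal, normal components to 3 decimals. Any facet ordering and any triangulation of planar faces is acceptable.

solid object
 facet normal -0.554 -0.779 -0.296
  outer loop
   vertex 2.2 1.8 5.0
   vertex 1.0 4.4 0.4
   vertex 5.8 0.0 3.0
  endloop
 endfacet
 facet normal -0.169 0.892 -0.420
  outer loop
   vertex 1.8 5.4 2.2
   vertex 3.6 4.8 0.2
   vertex 1.0 4.4 0.4
  endloop
 endfacet
 facet normal -0.168 -0.631 -0.757
  outer loop
   vertex 1.6 4.0 0.6
   vertex 5.8 0.0 3.0
   vertex 1.0 4.4 0.4
  endloop
 endfacet
 facet normal 0.000 -0.447 -0.894
  outer loop
   vertex 1.6 4.0 0.6
   vertex 1.0 4.4 0.4
   vertex 3.6 4.8 0.2
  endloop
 endfacet
 facet normal 0.024 -0.495 -0.868
  outer loop
   vertex 1.6 4.0 0.6
   vertex 3.6 4.8 0.2
   vertex 5.8 0.0 3.0
  endloop
 endfacet
 facet normal -0.761 -0.630 -0.157
  outer loop
   vertex 1.0 4.2 1.2
   vertex 1.0 4.4 0.4
   vertex 2.2 1.8 5.0
  endloop
 endfacet
 facet normal -0.869 0.480 0.120
  outer loop
   vertex 1.0 4.2 1.2
   vertex 1.8 5.4 2.2
   vertex 1.0 4.4 0.4
  endloop
 endfacet
 facet normal -0.876 0.232 0.423
  outer loop
   vertex 1.0 4.2 1.2
   vertex 2.2 1.8 5.0
   vertex 1.8 5.4 2.2
  endloop
 endfacet
 facet normal 0.597 0.737 0.316
  outer loop
   vertex 3.0 4.6 1.8
   vertex 3.6 4.8 0.2
   vertex 1.8 5.4 2.2
  endloop
 endfacet
 facet normal -0.780 0.328 0.533
  outer loop
   vertex 2.6 3.4 4.6
   vertex 1.8 5.4 2.2
   vertex 2.2 1.8 5.0
  endloop
 endfacet
 facet normal 0.597 0.703 0.387
  outer loop
   vertex 2.6 3.4 4.6
   vertex 3.0 4.6 1.8
   vertex 1.8 5.4 2.2
  endloop
 endfacet
 facet normal 0.516 0.084 0.853
  outer loop
   vertex 2.6 3.4 4.6
   vertex 2.2 1.8 5.0
   vertex 5.8 0.0 3.0
  endloop
 endfacet
 facet normal 0.742 0.572 0.350
  outer loop
   vertex 3.6 2.6 3.8
   vertex 3.6 4.8 0.2
   vertex 3.0 4.6 1.8
  endloop
 endfacet
 facet normal 0.740 0.573 0.351
  outer loop
   vertex 3.6 2.6 3.8
   vertex 3.0 4.6 1.8
   vertex 2.6 3.4 4.6
  endloop
 endfacet
 facet normal 0.768 0.547 0.334
  outer loop
   vertex 3.6 2.6 3.8
   vertex 5.8 0.0 3.0
   vertex 3.6 4.8 0.2
  endloop
 endfacet
 facet normal 0.749 0.499 0.437
  outer loop
   vertex 3.6 2.6 3.8
   vertex 2.6 3.4 4.6
   vertex 5.8 0.0 3.0
  endloop
 endfacet
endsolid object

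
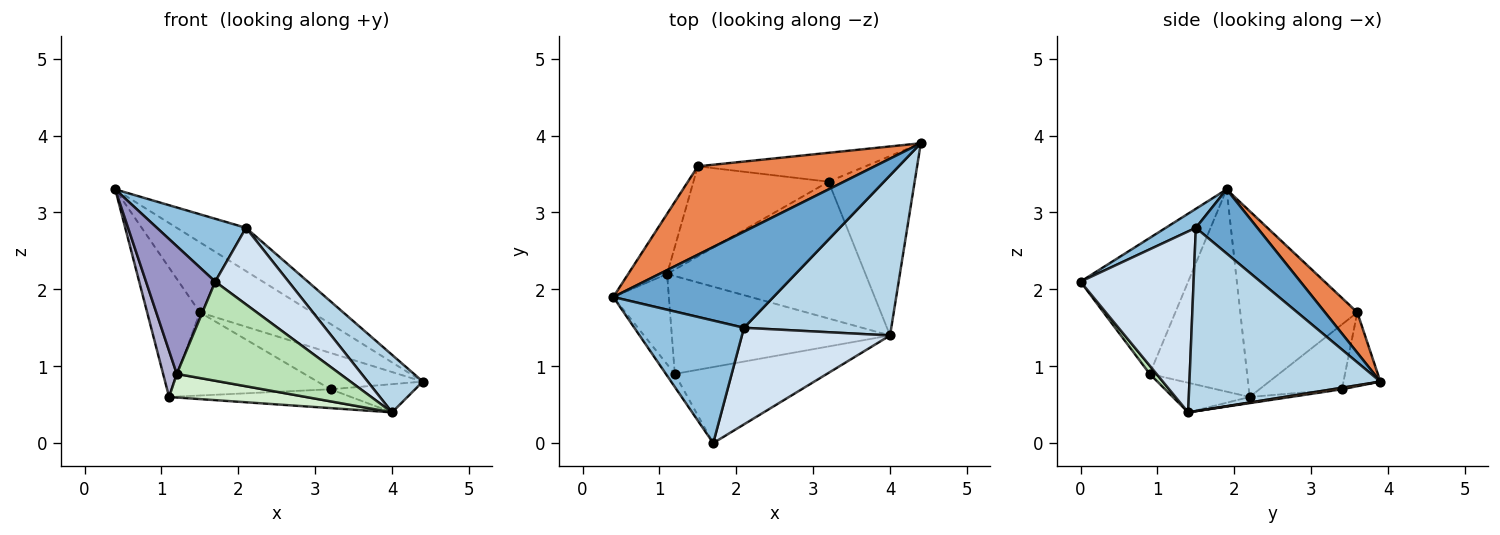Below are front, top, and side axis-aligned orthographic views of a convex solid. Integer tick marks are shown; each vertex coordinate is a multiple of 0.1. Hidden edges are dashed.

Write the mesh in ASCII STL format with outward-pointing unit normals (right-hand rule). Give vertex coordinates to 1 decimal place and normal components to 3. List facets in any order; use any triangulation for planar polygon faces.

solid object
 facet normal 0.343 0.386 0.857
  outer loop
   vertex 2.1 1.5 2.8
   vertex 4.4 3.9 0.8
   vertex 0.4 1.9 3.3
  endloop
 endfacet
 facet normal 0.153 -0.451 0.879
  outer loop
   vertex 2.1 1.5 2.8
   vertex 0.4 1.9 3.3
   vertex 1.7 0.0 2.1
  endloop
 endfacet
 facet normal 0.760 -0.219 0.611
  outer loop
   vertex 2.1 1.5 2.8
   vertex 4.0 1.4 0.4
   vertex 4.4 3.9 0.8
  endloop
 endfacet
 facet normal 0.692 -0.449 0.566
  outer loop
   vertex 2.1 1.5 2.8
   vertex 1.7 0.0 2.1
   vertex 4.0 1.4 0.4
  endloop
 endfacet
 facet normal 0.176 0.612 0.771
  outer loop
   vertex 1.5 3.6 1.7
   vertex 0.4 1.9 3.3
   vertex 4.4 3.9 0.8
  endloop
 endfacet
 facet normal -0.896 0.403 -0.187
  outer loop
   vertex 1.5 3.6 1.7
   vertex 1.1 2.2 0.6
   vertex 0.4 1.9 3.3
  endloop
 endfacet
 facet normal 0.018 0.155 -0.988
  outer loop
   vertex 3.2 3.4 0.7
   vertex 4.4 3.9 0.8
   vertex 4.0 1.4 0.4
  endloop
 endfacet
 facet normal -0.031 0.136 -0.990
  outer loop
   vertex 3.2 3.4 0.7
   vertex 4.0 1.4 0.4
   vertex 1.1 2.2 0.6
  endloop
 endfacet
 facet normal -0.264 0.755 -0.600
  outer loop
   vertex 3.2 3.4 0.7
   vertex 1.5 3.6 1.7
   vertex 4.4 3.9 0.8
  endloop
 endfacet
 facet normal -0.332 0.640 -0.693
  outer loop
   vertex 3.2 3.4 0.7
   vertex 1.1 2.2 0.6
   vertex 1.5 3.6 1.7
  endloop
 endfacet
 facet normal 0.033 -0.793 -0.608
  outer loop
   vertex 1.2 0.9 0.9
   vertex 4.0 1.4 0.4
   vertex 1.7 0.0 2.1
  endloop
 endfacet
 facet normal -0.131 -0.232 -0.964
  outer loop
   vertex 1.2 0.9 0.9
   vertex 1.1 2.2 0.6
   vertex 4.0 1.4 0.4
  endloop
 endfacet
 facet normal -0.840 -0.540 -0.055
  outer loop
   vertex 1.2 0.9 0.9
   vertex 1.7 0.0 2.1
   vertex 0.4 1.9 3.3
  endloop
 endfacet
 facet normal -0.956 -0.134 -0.263
  outer loop
   vertex 1.2 0.9 0.9
   vertex 0.4 1.9 3.3
   vertex 1.1 2.2 0.6
  endloop
 endfacet
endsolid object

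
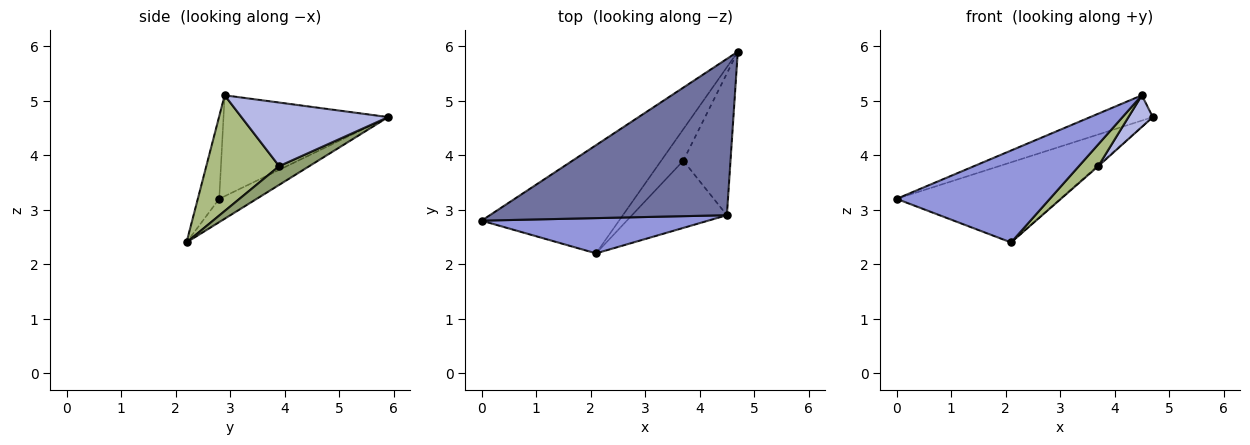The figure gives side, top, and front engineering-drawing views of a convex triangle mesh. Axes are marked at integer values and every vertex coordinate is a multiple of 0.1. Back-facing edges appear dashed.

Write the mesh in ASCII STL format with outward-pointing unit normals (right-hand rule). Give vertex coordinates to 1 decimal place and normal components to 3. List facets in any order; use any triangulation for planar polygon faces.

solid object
 facet normal -0.388 0.147 0.910
  outer loop
   vertex 4.5 2.9 5.1
   vertex 4.7 5.9 4.7
   vertex 0.0 2.8 3.2
  endloop
 endfacet
 facet normal -0.135 0.590 -0.796
  outer loop
   vertex 2.1 2.2 2.4
   vertex 0.0 2.8 3.2
   vertex 4.7 5.9 4.7
  endloop
 endfacet
 facet normal -0.129 -0.926 0.355
  outer loop
   vertex 2.1 2.2 2.4
   vertex 4.5 2.9 5.1
   vertex 0.0 2.8 3.2
  endloop
 endfacet
 facet normal 0.796 -0.132 -0.591
  outer loop
   vertex 3.7 3.9 3.8
   vertex 4.7 5.9 4.7
   vertex 4.5 2.9 5.1
  endloop
 endfacet
 facet normal 0.646 0.020 -0.763
  outer loop
   vertex 3.7 3.9 3.8
   vertex 2.1 2.2 2.4
   vertex 4.7 5.9 4.7
  endloop
 endfacet
 facet normal 0.757 -0.201 -0.621
  outer loop
   vertex 3.7 3.9 3.8
   vertex 4.5 2.9 5.1
   vertex 2.1 2.2 2.4
  endloop
 endfacet
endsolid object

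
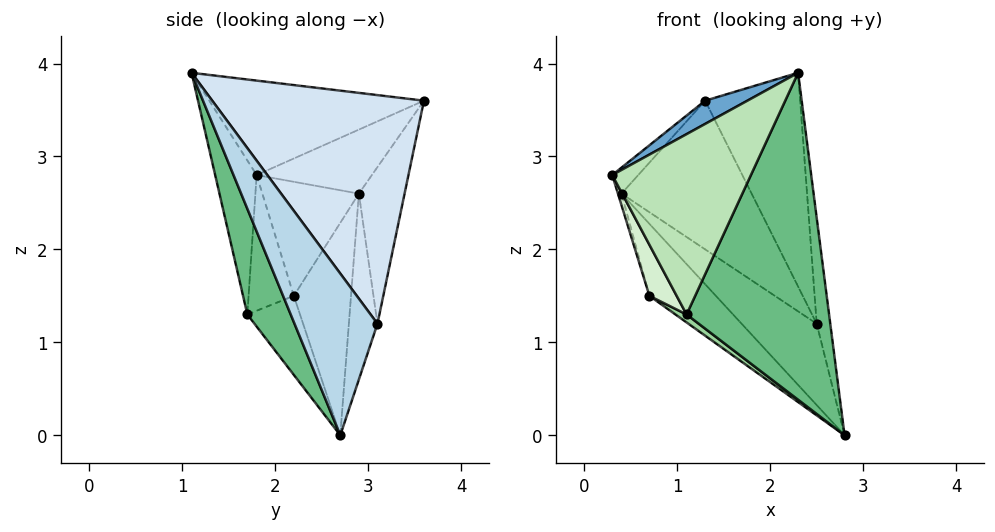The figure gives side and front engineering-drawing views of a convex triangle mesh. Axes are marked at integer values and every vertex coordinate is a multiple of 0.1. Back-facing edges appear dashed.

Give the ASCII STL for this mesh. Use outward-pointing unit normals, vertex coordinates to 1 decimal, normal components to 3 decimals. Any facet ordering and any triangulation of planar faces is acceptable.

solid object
 facet normal -0.506 -0.100 0.857
  outer loop
   vertex 2.3 1.1 3.9
   vertex 1.3 3.6 3.6
   vertex 0.3 1.8 2.8
  endloop
 endfacet
 facet normal -0.790 0.178 0.586
  outer loop
   vertex 0.4 2.9 2.6
   vertex 0.3 1.8 2.8
   vertex 1.3 3.6 3.6
  endloop
 endfacet
 facet normal 0.969 0.159 0.189
  outer loop
   vertex 2.5 3.1 1.2
   vertex 2.3 1.1 3.9
   vertex 2.8 2.7 0.0
  endloop
 endfacet
 facet normal 0.855 0.384 0.348
  outer loop
   vertex 2.5 3.1 1.2
   vertex 1.3 3.6 3.6
   vertex 2.3 1.1 3.9
  endloop
 endfacet
 facet normal -0.330 0.868 -0.372
  outer loop
   vertex 2.5 3.1 1.2
   vertex 2.8 2.7 0.0
   vertex 0.4 2.9 2.6
  endloop
 endfacet
 facet normal -0.312 0.887 -0.341
  outer loop
   vertex 2.5 3.1 1.2
   vertex 0.4 2.9 2.6
   vertex 1.3 3.6 3.6
  endloop
 endfacet
 facet normal -0.958 0.035 -0.284
  outer loop
   vertex 0.7 2.2 1.5
   vertex 0.3 1.8 2.8
   vertex 0.4 2.9 2.6
  endloop
 endfacet
 facet normal -0.544 0.633 -0.551
  outer loop
   vertex 0.7 2.2 1.5
   vertex 0.4 2.9 2.6
   vertex 2.8 2.7 0.0
  endloop
 endfacet
 facet normal 0.274 -0.902 -0.335
  outer loop
   vertex 1.1 1.7 1.3
   vertex 2.8 2.7 0.0
   vertex 2.3 1.1 3.9
  endloop
 endfacet
 facet normal -0.558 -0.118 -0.821
  outer loop
   vertex 1.1 1.7 1.3
   vertex 0.7 2.2 1.5
   vertex 2.8 2.7 0.0
  endloop
 endfacet
 facet normal -0.285 -0.954 -0.089
  outer loop
   vertex 1.1 1.7 1.3
   vertex 2.3 1.1 3.9
   vertex 0.3 1.8 2.8
  endloop
 endfacet
 facet normal -0.789 -0.476 -0.389
  outer loop
   vertex 1.1 1.7 1.3
   vertex 0.3 1.8 2.8
   vertex 0.7 2.2 1.5
  endloop
 endfacet
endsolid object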